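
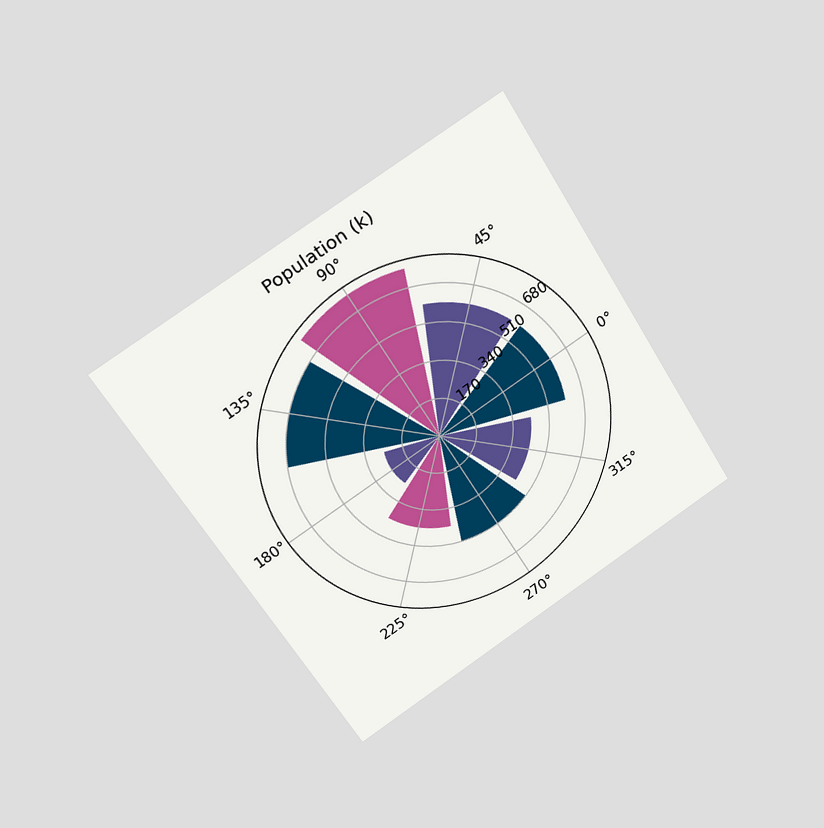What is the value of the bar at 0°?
The chart is tilted about 32° counter-clockwise and viewed at a slight angle. The bar at 0° reaches 595k on the radial axis.

595k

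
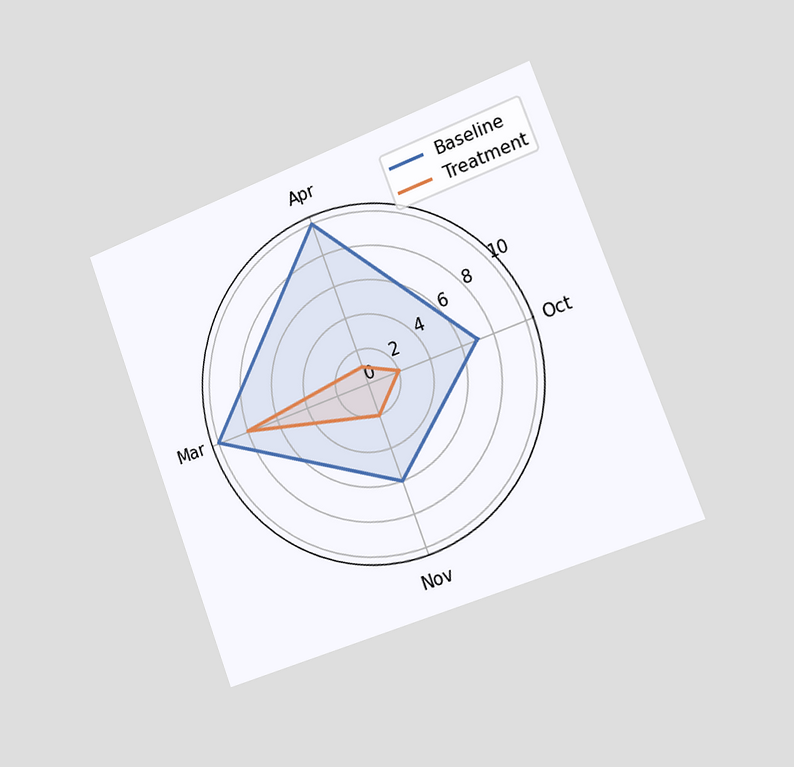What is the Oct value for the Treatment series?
2

The chart is tilted about 20° counter-clockwise and viewed slightly from the right. On the Oct axis, Treatment reaches 2.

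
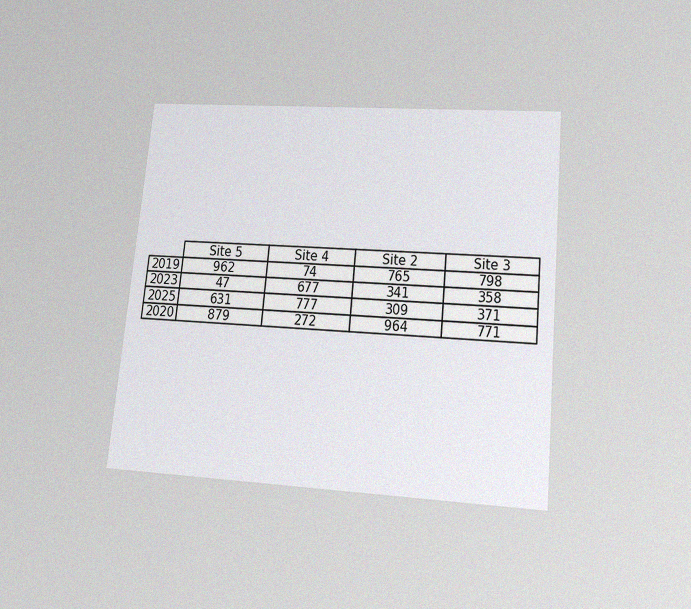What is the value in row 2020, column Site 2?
The chart is tilted about 5° clockwise and viewed slightly from below, with some photo noise. The (2020, Site 2) cell reads 964.

964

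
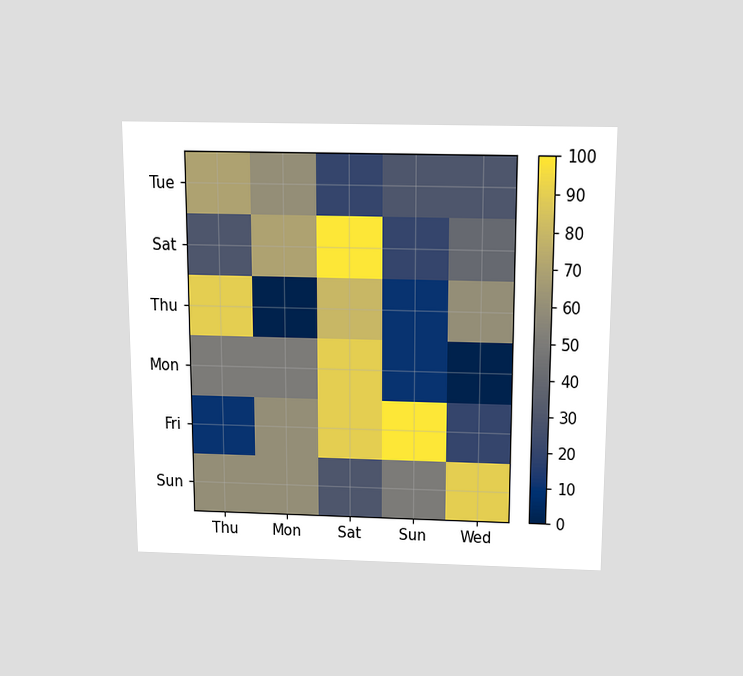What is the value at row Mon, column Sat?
90

The chart is viewed slightly from above. Matching cell (Mon, Sat) against the colorbar gives 90.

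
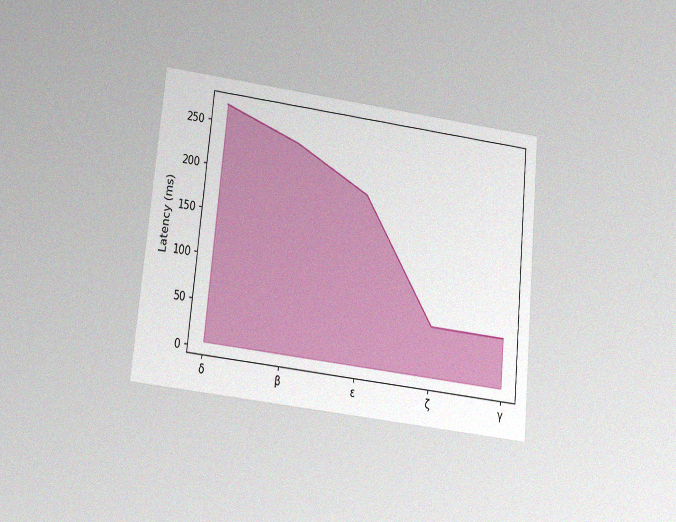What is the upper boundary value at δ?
270ms

The chart is tilted about 6° clockwise and viewed slightly from below, with some photo noise. At δ the upper boundary is at 270ms.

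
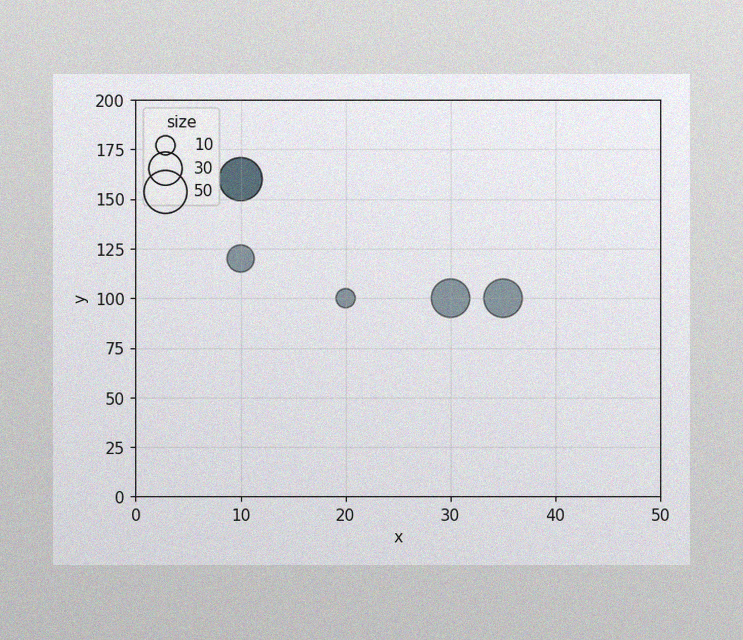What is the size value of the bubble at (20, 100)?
The image has some photo noise and uneven lighting. Matching the bubble at (20, 100) against the size legend gives 10.

10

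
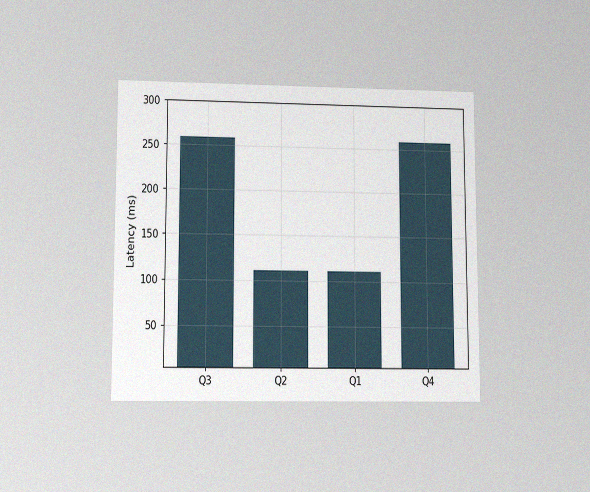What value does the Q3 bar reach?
259ms

The chart is viewed at a slight angle, with some photo noise. Reading along the chart's y-axis, the Q3 bar reaches 259ms.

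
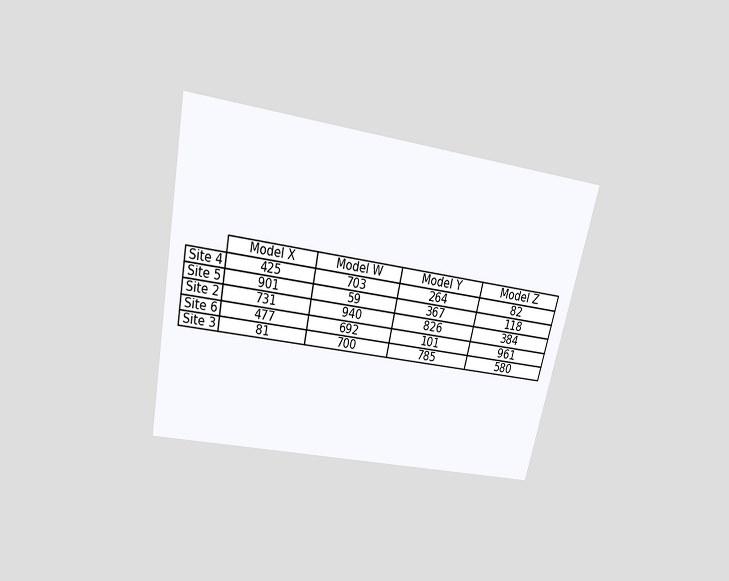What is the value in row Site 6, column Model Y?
The chart is tilted about 12° clockwise and viewed slightly from above. The (Site 6, Model Y) cell reads 101.

101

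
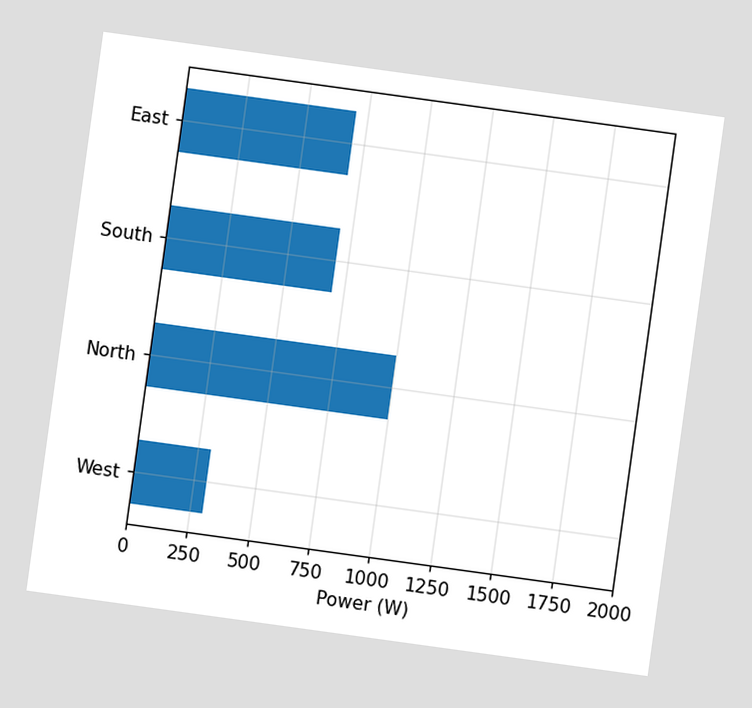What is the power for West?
300W

The chart is tilted about 8° clockwise. Reading along the chart's x-axis, the West bar reaches 300W.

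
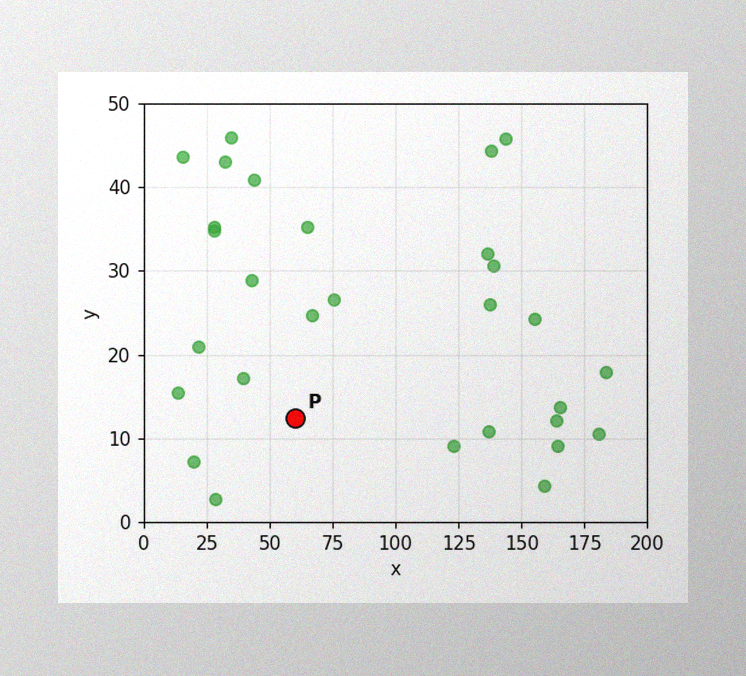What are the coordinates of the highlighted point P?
(60, 12.5)

The image has some photo noise and uneven lighting. Following the gridlines from P to each axis, P sits at (60, 12.5).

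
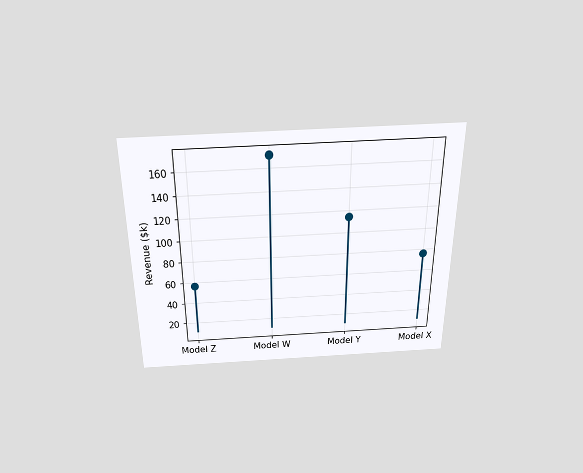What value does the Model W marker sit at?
$171k

The chart is viewed slightly from above. The Model W marker sits at $171k.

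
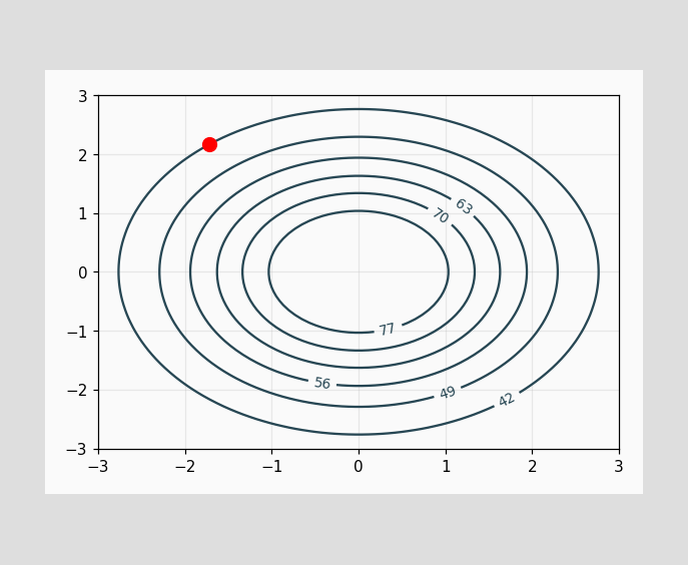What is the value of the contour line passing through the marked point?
The marked point sits on the contour labelled 42.

42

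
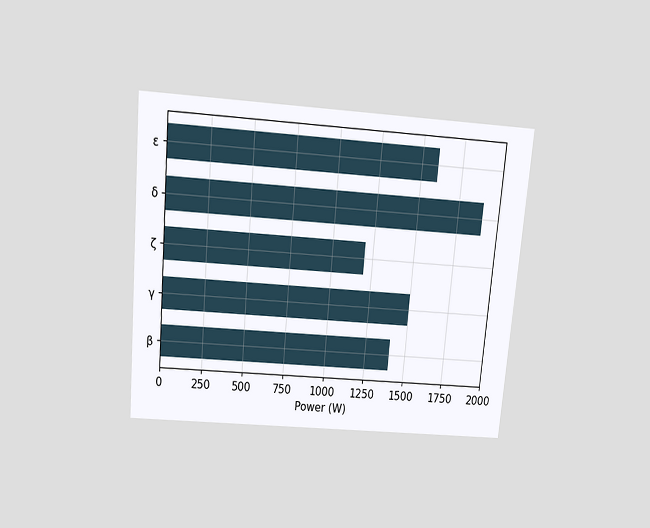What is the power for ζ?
The chart is tilted about 5° clockwise and viewed slightly from above. Reading along the chart's x-axis, the ζ bar reaches 1200W.

1200W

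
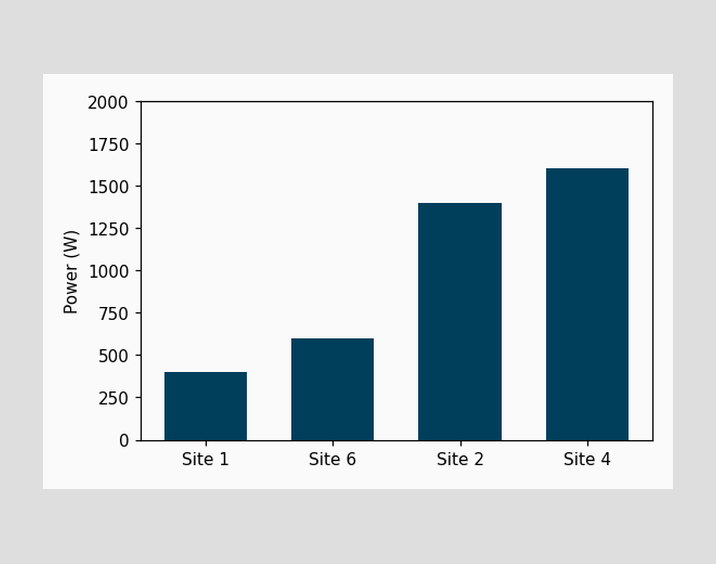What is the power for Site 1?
Reading along the chart's y-axis, the Site 1 bar reaches 400W.

400W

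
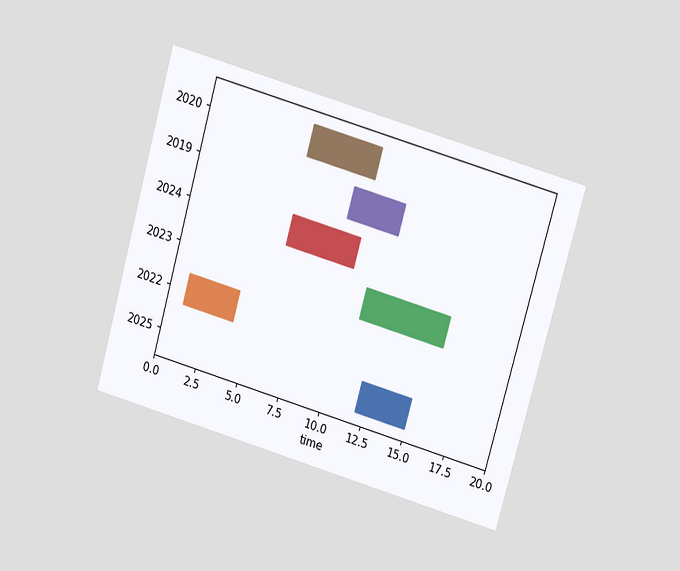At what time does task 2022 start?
1

The chart is tilted about 16° clockwise and viewed slightly from above. The 2022 bar begins at t=1.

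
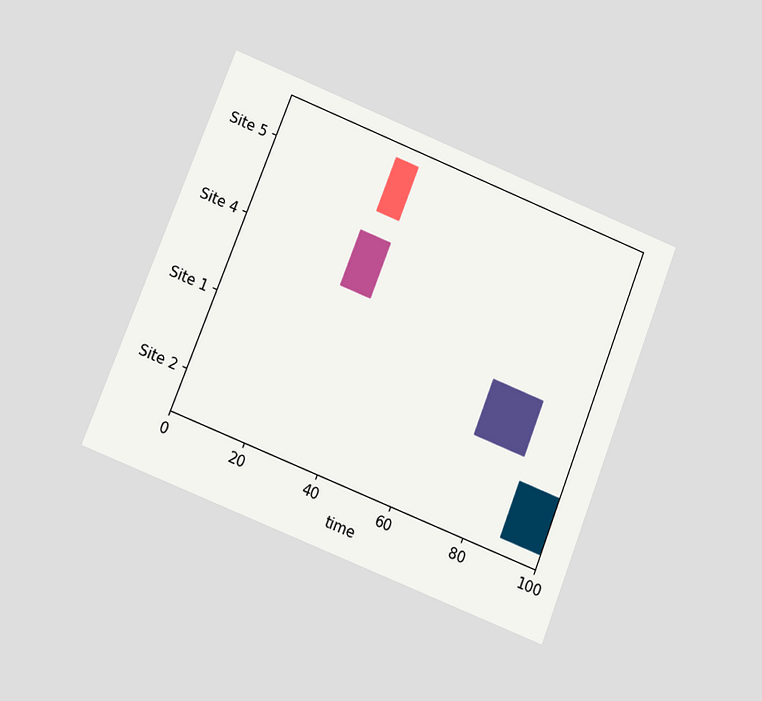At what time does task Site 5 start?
31

The chart is tilted about 21° clockwise and viewed at a slight angle. The Site 5 bar begins at t=31.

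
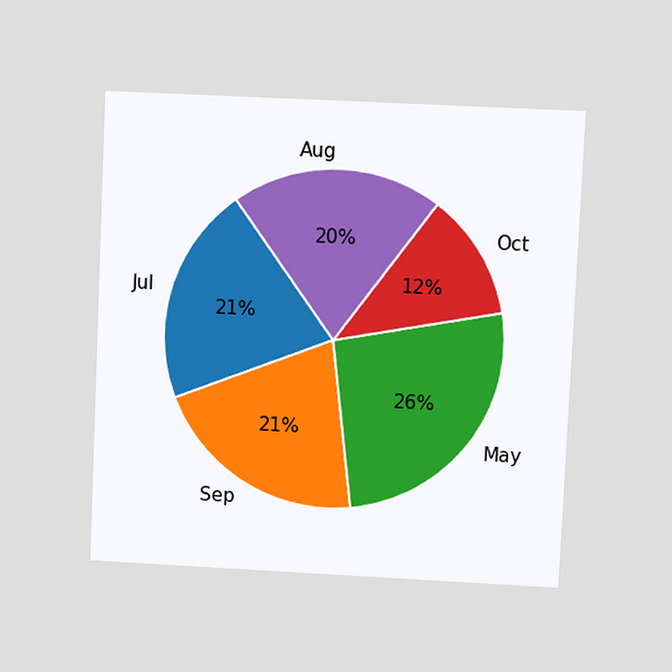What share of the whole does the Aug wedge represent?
The chart is tilted about 3° clockwise and viewed at a slight angle. The Aug slice takes up 20% of the pie.

20%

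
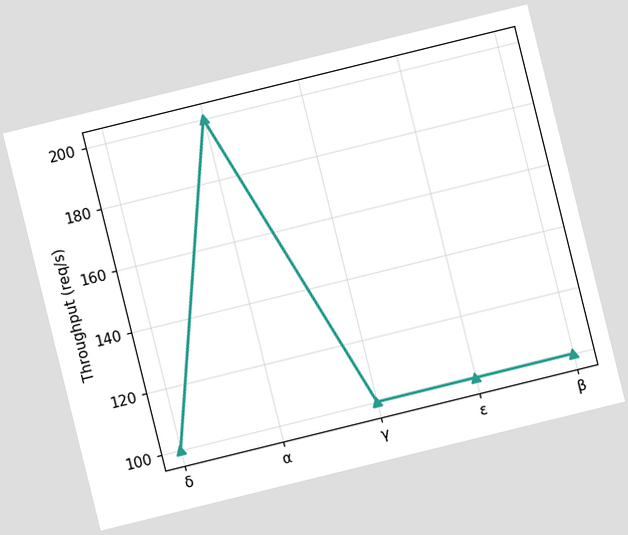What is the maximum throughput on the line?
The chart is tilted about 14° counter-clockwise. The highest point is at α, and reading across to the y-axis gives 200req/s.

200req/s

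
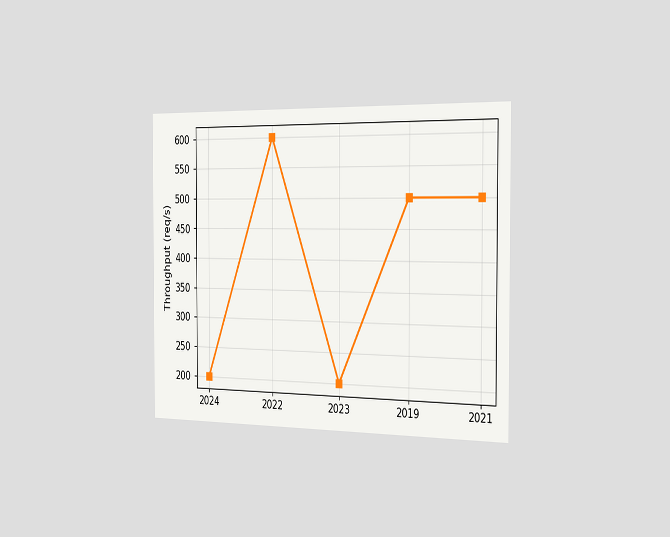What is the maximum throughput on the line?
The chart is viewed slightly from the right. The highest point is at 2022, and reading across to the y-axis gives 600req/s.

600req/s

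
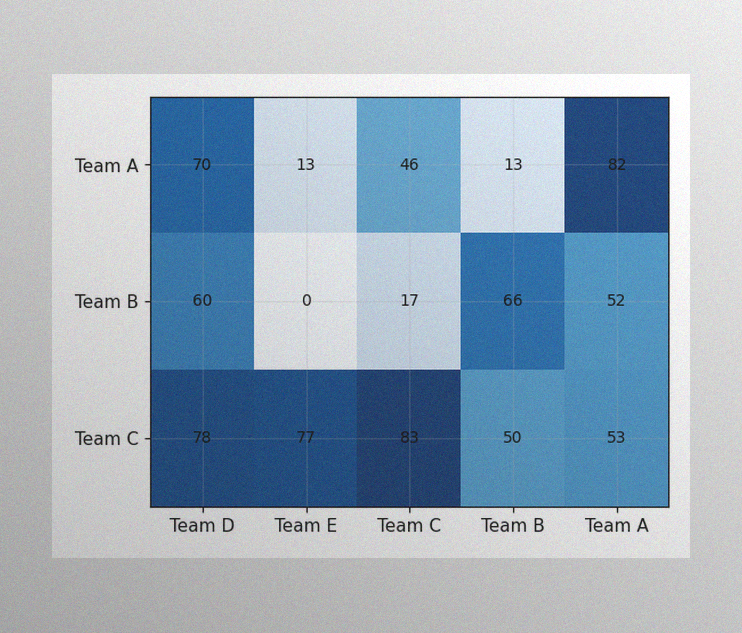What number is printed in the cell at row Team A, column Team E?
The image has some photo noise and uneven lighting. The (Team A, Team E) cell reads 13.

13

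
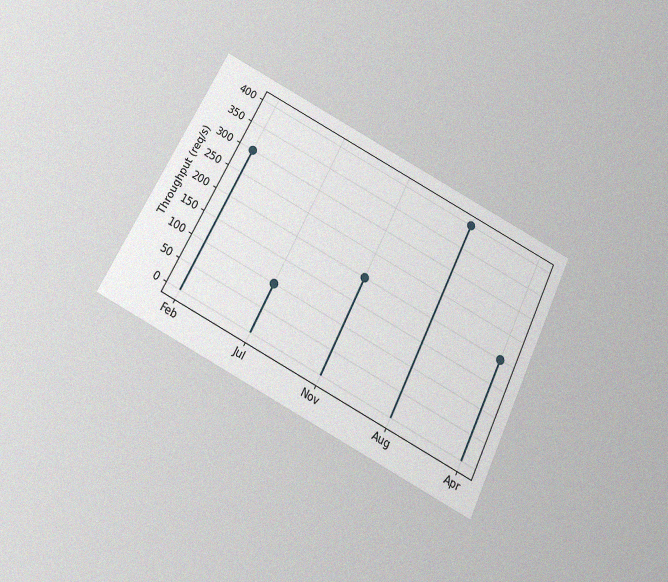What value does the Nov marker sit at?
200req/s

The chart is tilted about 27° clockwise and viewed slightly from below, with some photo noise. The Nov marker sits at 200req/s.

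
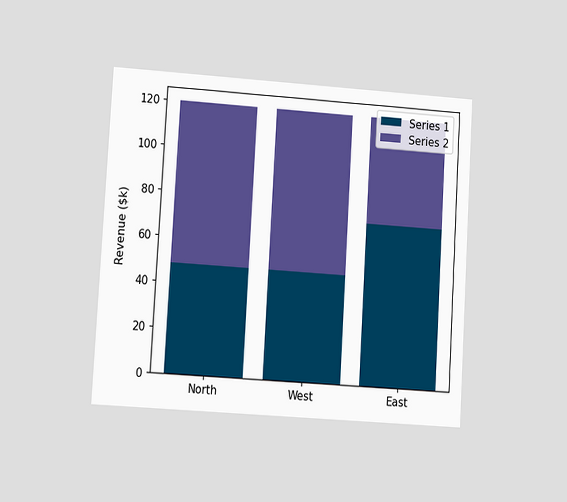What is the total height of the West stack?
$120k

The chart is tilted about 3° clockwise and viewed at a slight angle. The West stack's top reaches $120k on the y-axis.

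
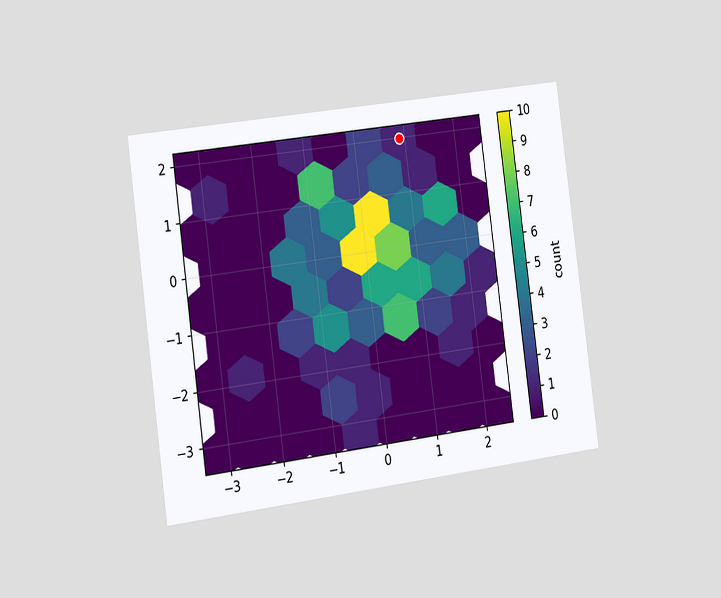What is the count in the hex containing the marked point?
The chart is tilted about 8° counter-clockwise and viewed slightly from the left. The marked hex reads 1 on the colorbar.

1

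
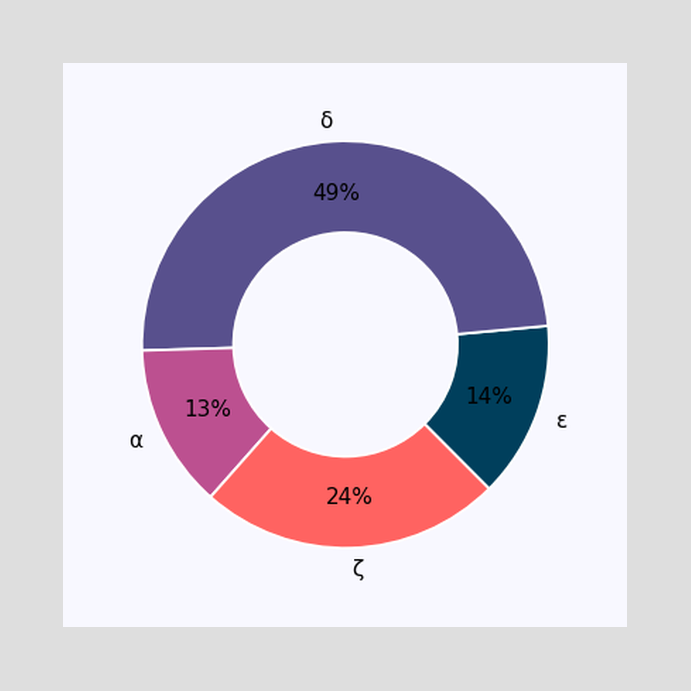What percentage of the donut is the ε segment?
14%

The ε segment takes up 14% of the ring.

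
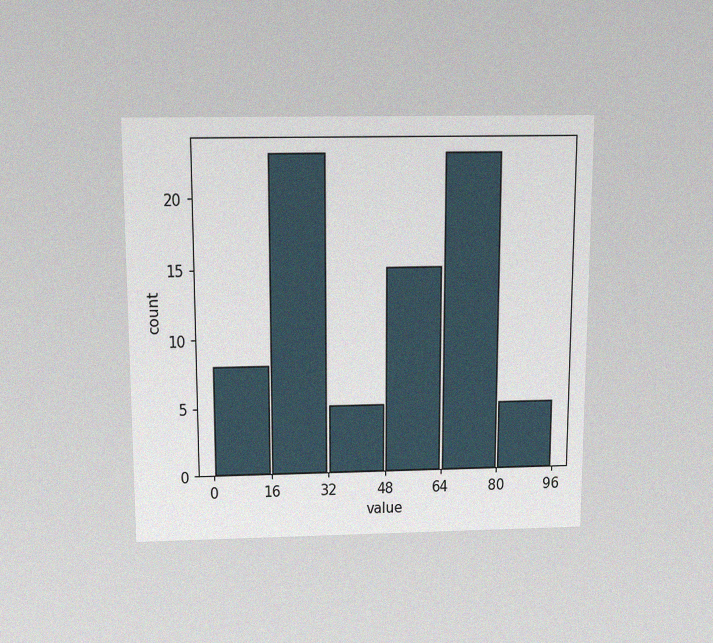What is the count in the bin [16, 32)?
The chart is viewed slightly from above, with some photo noise. The [16, 32) bin has height 23.

23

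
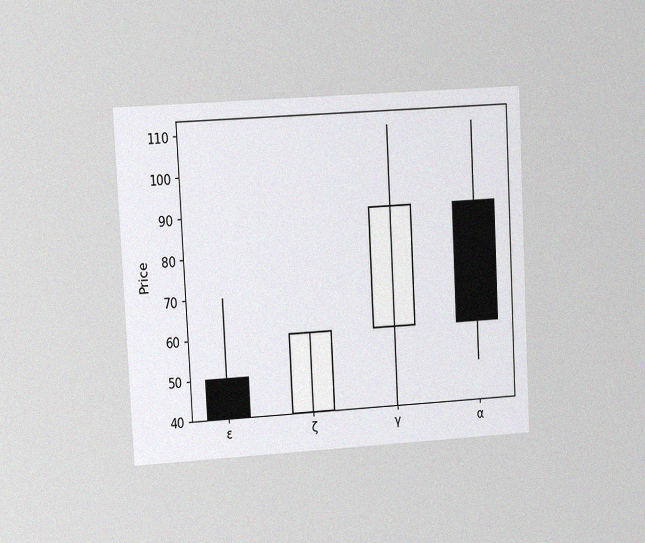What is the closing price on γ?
90

The chart is tilted about 3° counter-clockwise and viewed at a slight angle, with some photo noise. The γ candle closes at 90.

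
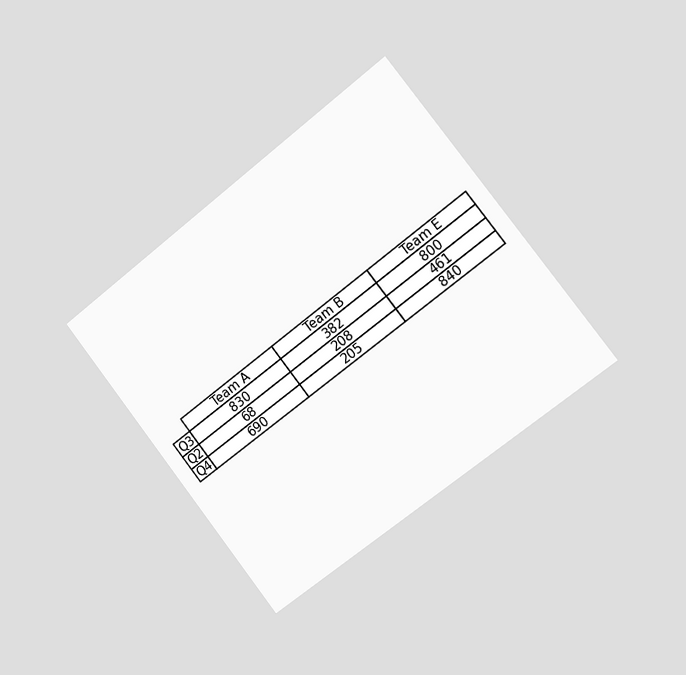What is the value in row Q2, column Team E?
461

The chart is tilted about 38° counter-clockwise and viewed slightly from the right. The (Q2, Team E) cell reads 461.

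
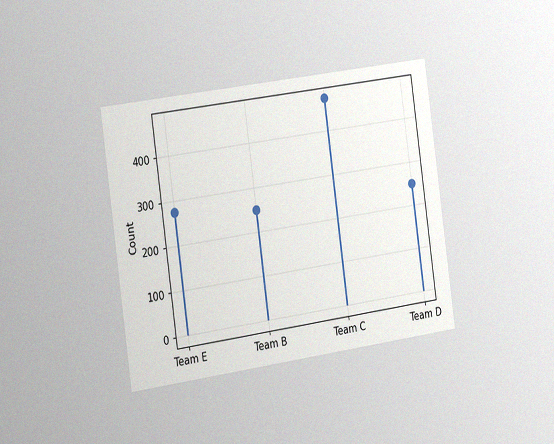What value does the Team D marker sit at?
250

The chart is tilted about 8° counter-clockwise and viewed slightly from the left, with some photo noise. The Team D marker sits at 250.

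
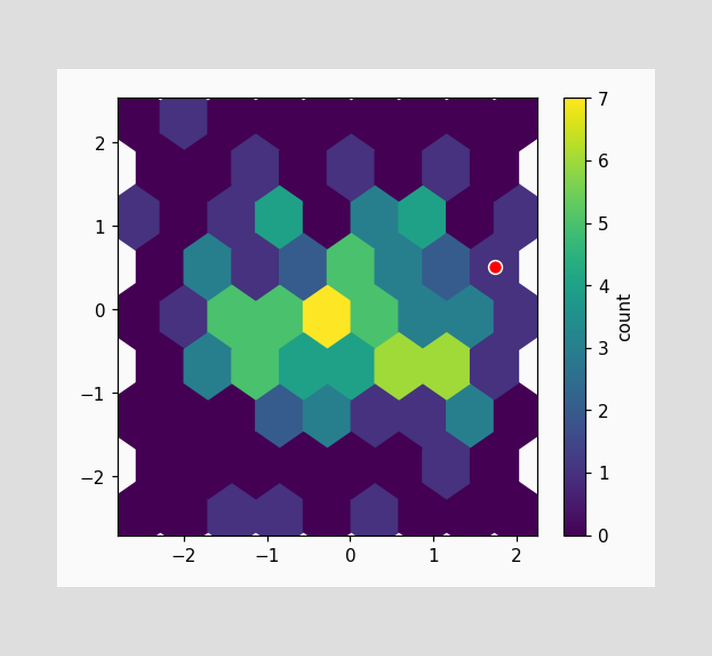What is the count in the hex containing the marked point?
1

The marked hex reads 1 on the colorbar.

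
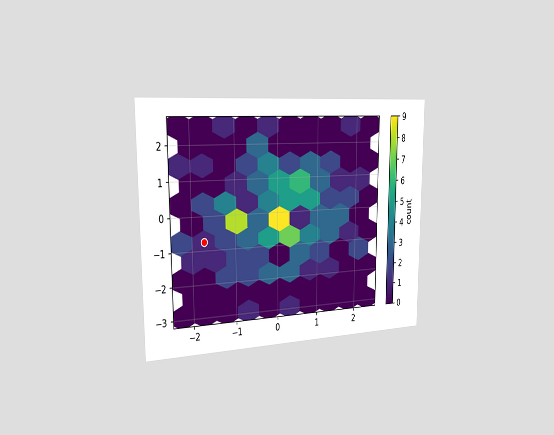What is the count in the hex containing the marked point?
The chart is viewed slightly from the left. The marked hex reads 1 on the colorbar.

1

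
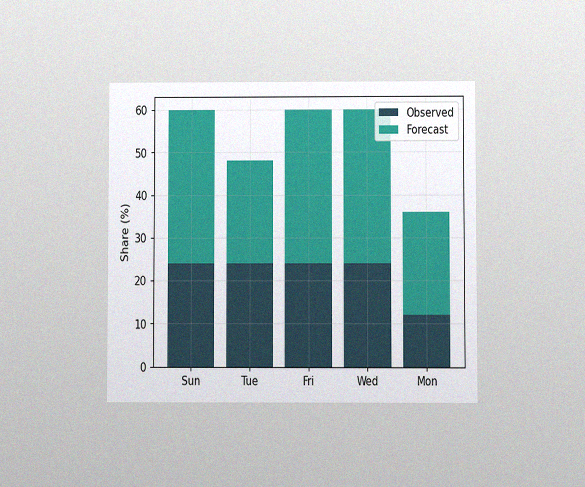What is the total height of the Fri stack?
The chart is viewed at a slight angle, with some photo noise. The Fri stack's top reaches 60% on the y-axis.

60%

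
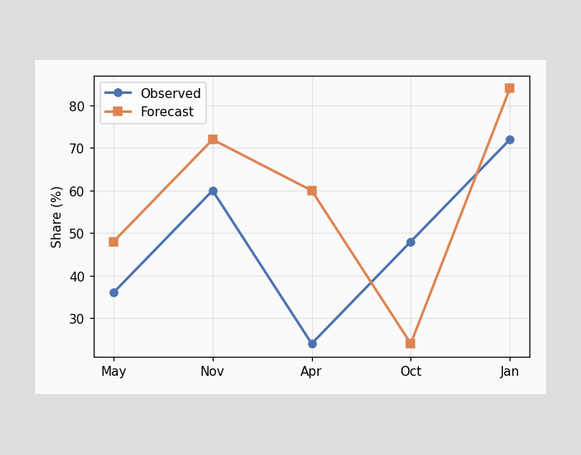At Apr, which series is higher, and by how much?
Forecast, by 36%

At Apr, Forecast sits above the other line by 36%.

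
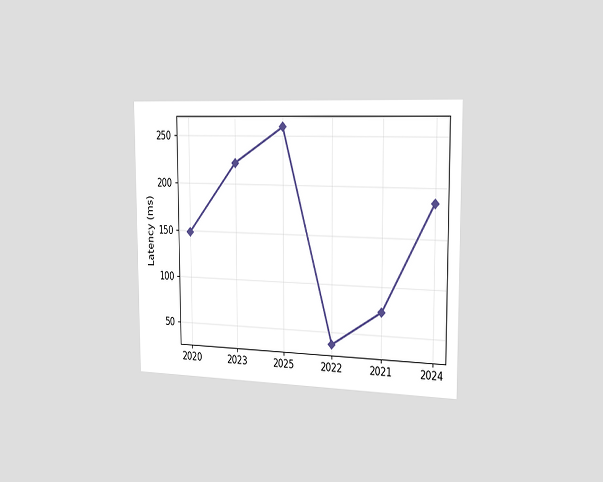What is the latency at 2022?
The chart is viewed slightly from the right. At 2022, the line is at 37ms.

37ms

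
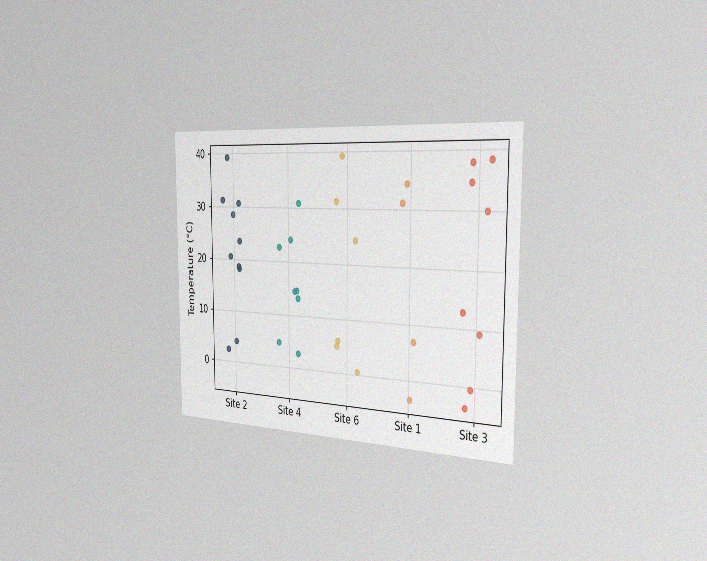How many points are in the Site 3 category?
8

The chart is viewed slightly from the right, with some photo noise. Counting the markers in the Site 3 column gives 8.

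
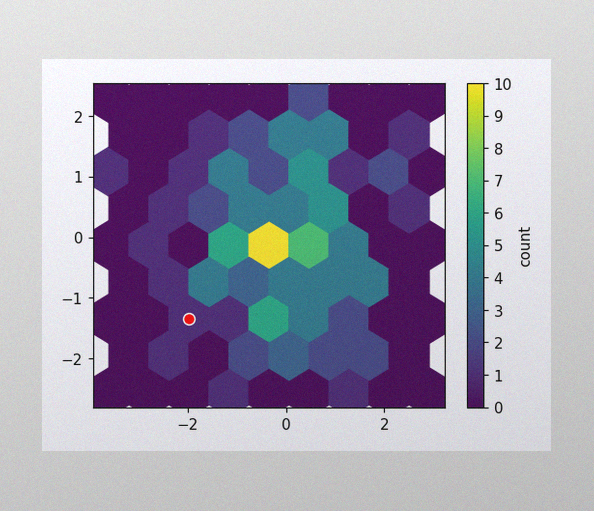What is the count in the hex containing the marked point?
The image has some photo noise and uneven lighting. The marked hex reads 1 on the colorbar.

1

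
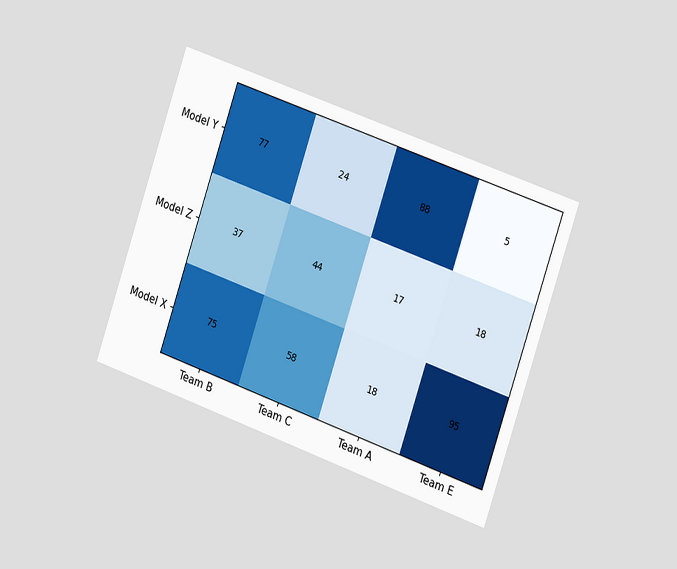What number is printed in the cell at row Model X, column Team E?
The chart is tilted about 19° clockwise and viewed slightly from the right. The (Model X, Team E) cell reads 95.

95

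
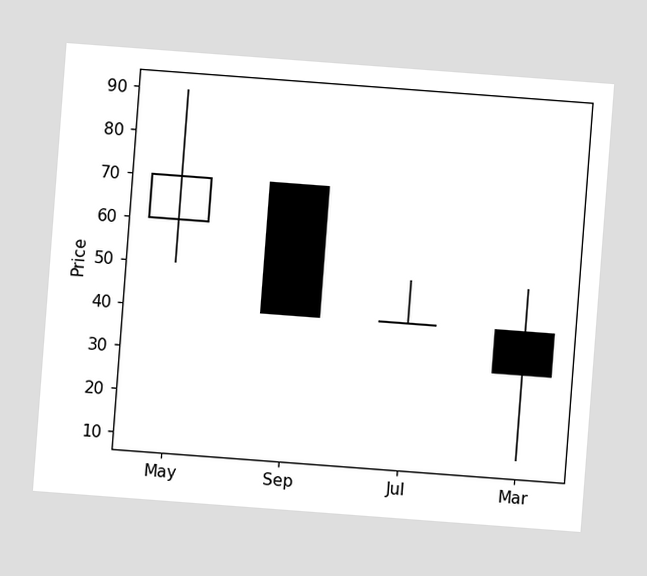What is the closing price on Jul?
40

The chart is tilted about 4° clockwise. The Jul candle closes at 40.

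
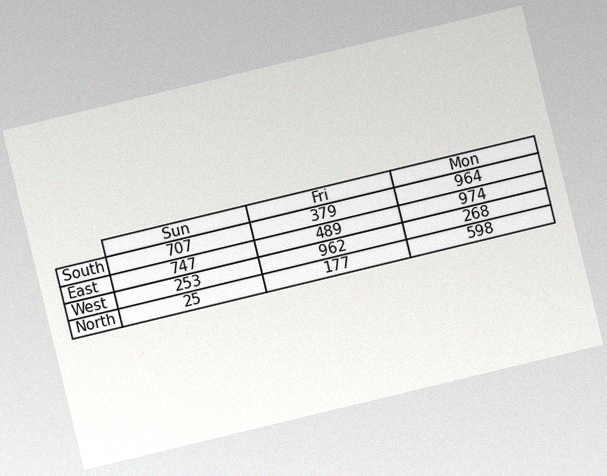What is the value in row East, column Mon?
The chart is tilted about 14° counter-clockwise, with some photo noise. The (East, Mon) cell reads 974.

974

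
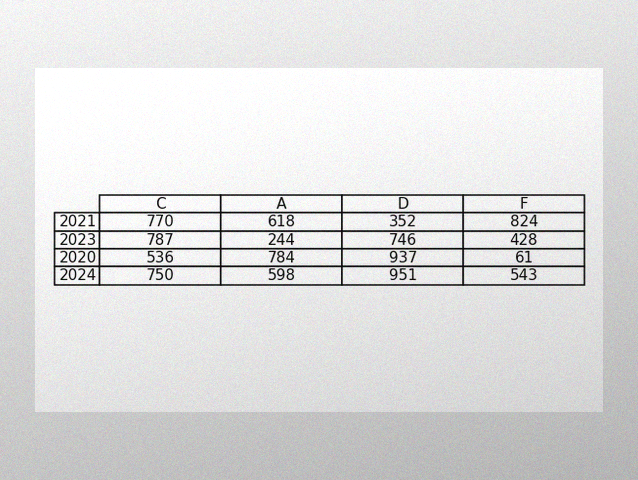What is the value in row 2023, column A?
The image has some photo noise and uneven lighting. The (2023, A) cell reads 244.

244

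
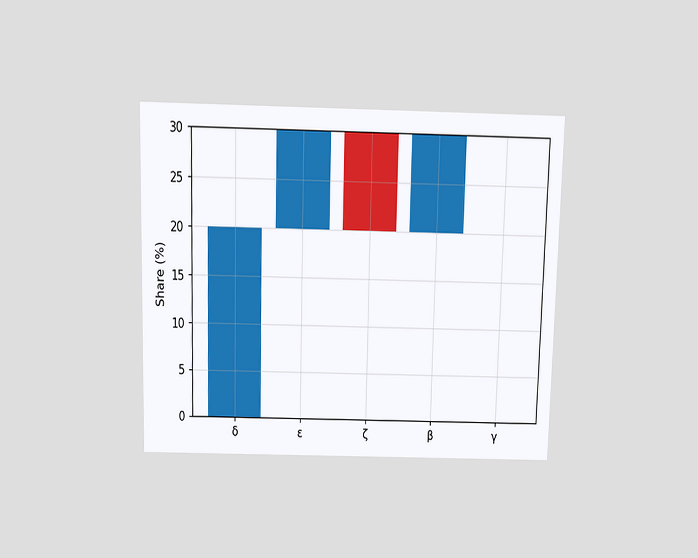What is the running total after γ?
The chart is viewed slightly from above. After γ the running total reaches 30%.

30%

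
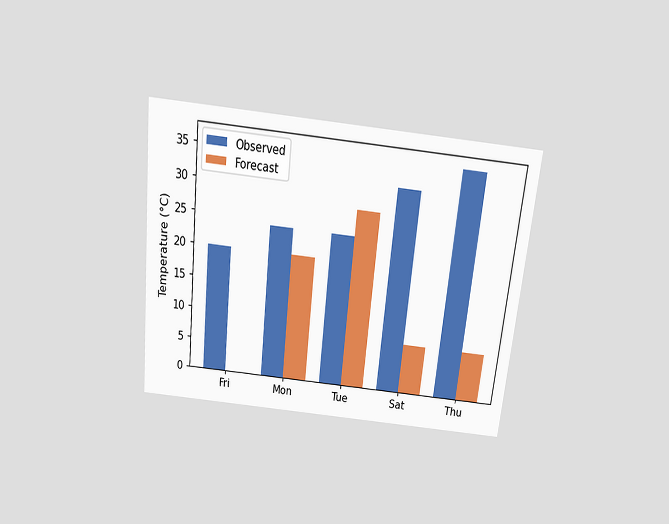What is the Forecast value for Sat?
8°C

The chart is tilted about 6° clockwise and viewed slightly from above. The Forecast bar at Sat reaches 8°C on the y-axis.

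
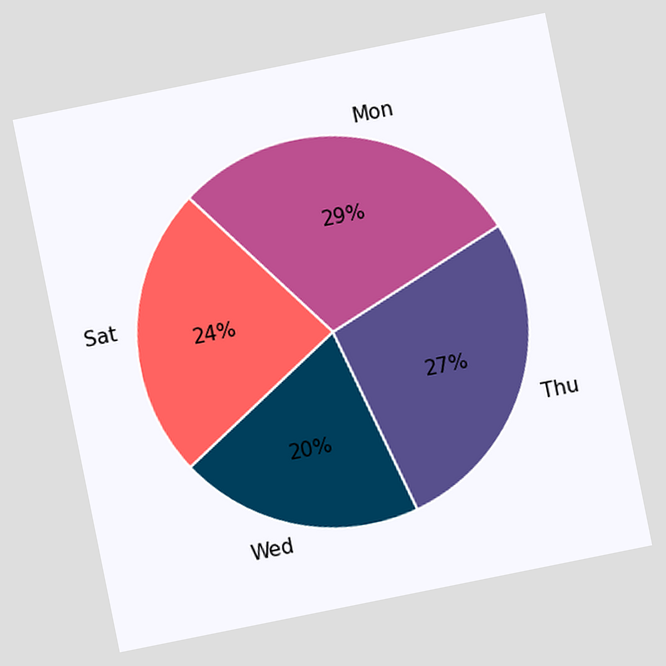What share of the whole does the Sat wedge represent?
24%

The chart is tilted about 11° counter-clockwise. The Sat slice takes up 24% of the pie.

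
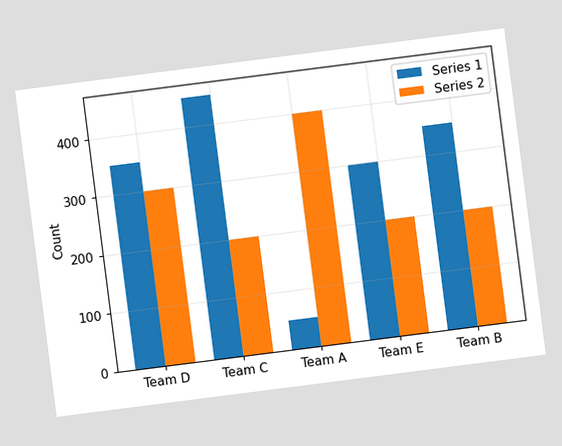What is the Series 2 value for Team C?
200

The chart is tilted about 7° counter-clockwise. The Series 2 bar at Team C reaches 200 on the y-axis.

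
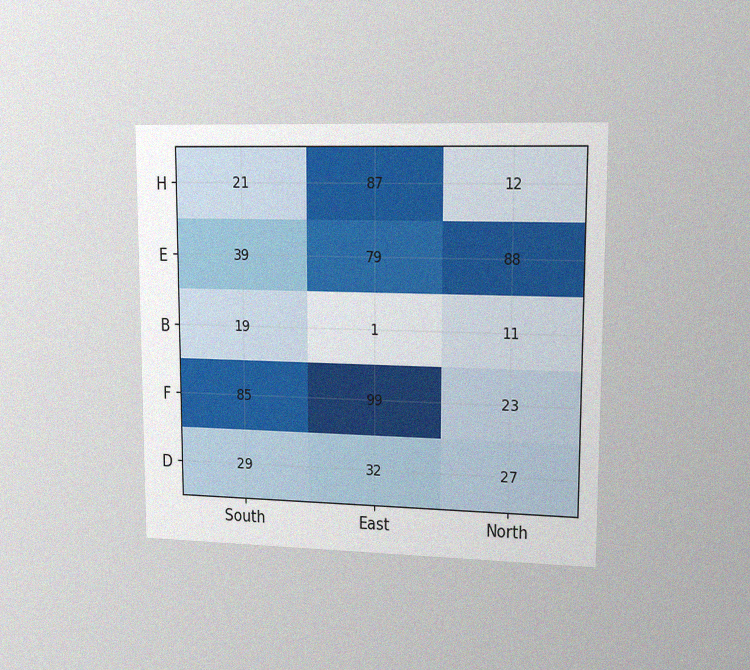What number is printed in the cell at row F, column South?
The chart is viewed slightly from the right, with some photo noise. The (F, South) cell reads 85.

85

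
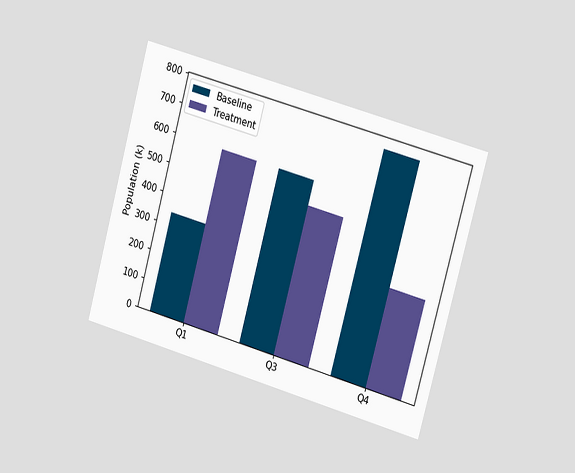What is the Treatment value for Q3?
The chart is tilted about 16° clockwise and viewed slightly from the right. The Treatment bar at Q3 reaches 510k on the y-axis.

510k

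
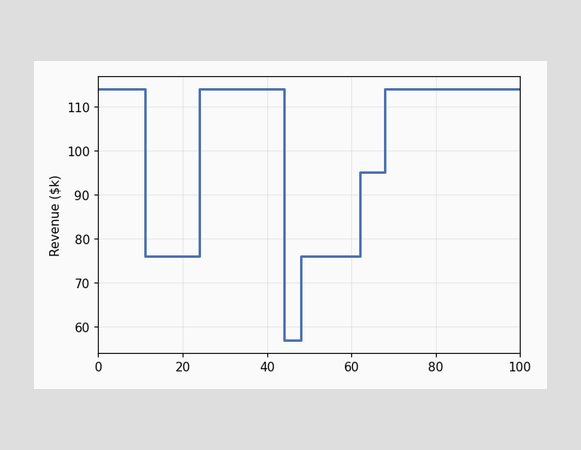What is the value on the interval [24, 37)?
$114k

On [24, 37) the step sits at $114k.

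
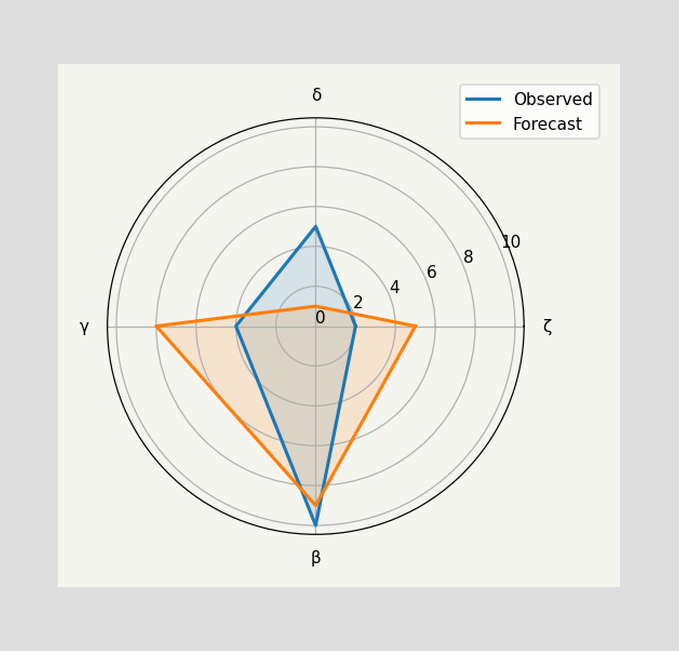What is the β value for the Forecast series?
On the β axis, Forecast reaches 9.

9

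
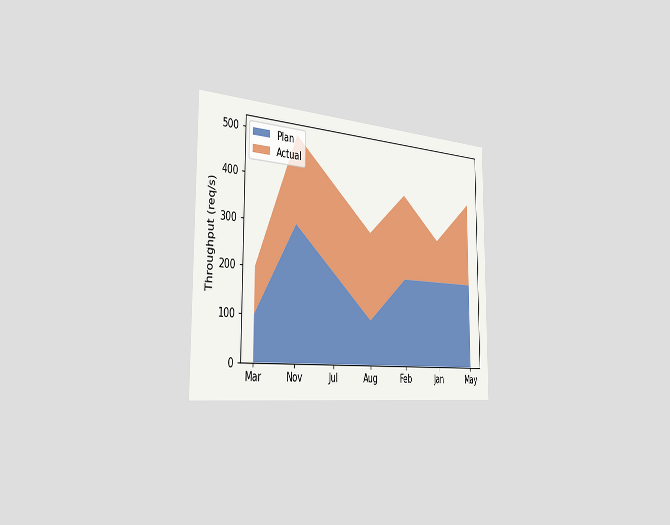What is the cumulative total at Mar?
The chart is viewed slightly from the left. The stacked total at Mar reaches 200req/s.

200req/s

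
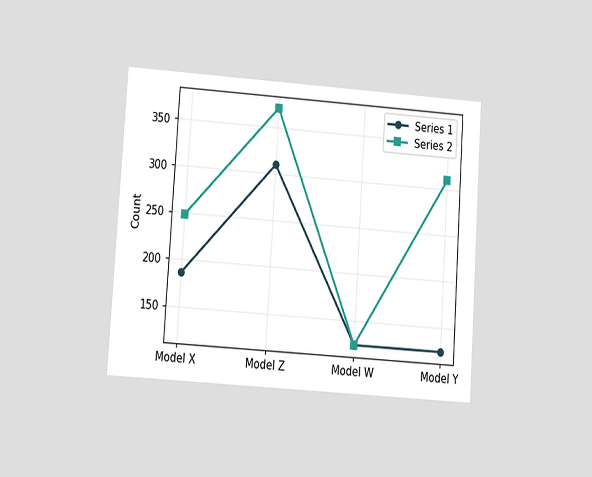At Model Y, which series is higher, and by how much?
Series 2, by 186

The chart is tilted about 4° clockwise and viewed at a slight angle. At Model Y, Series 2 sits above the other line by 186.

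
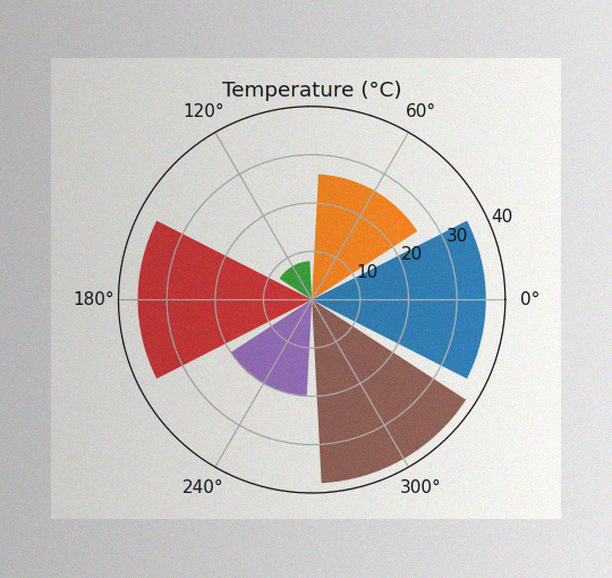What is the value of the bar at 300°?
38°C

The image has some photo noise and uneven lighting. The bar at 300° reaches 38°C on the radial axis.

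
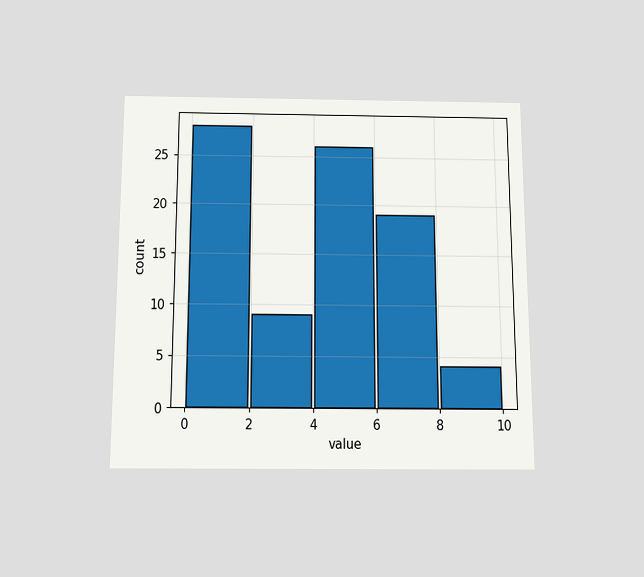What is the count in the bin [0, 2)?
The chart is viewed slightly from below. The [0, 2) bin has height 28.

28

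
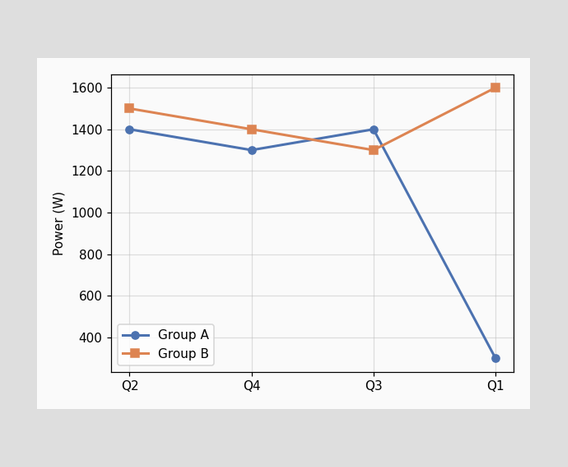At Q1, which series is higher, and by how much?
Group B, by 1300W

At Q1, Group B sits above the other line by 1300W.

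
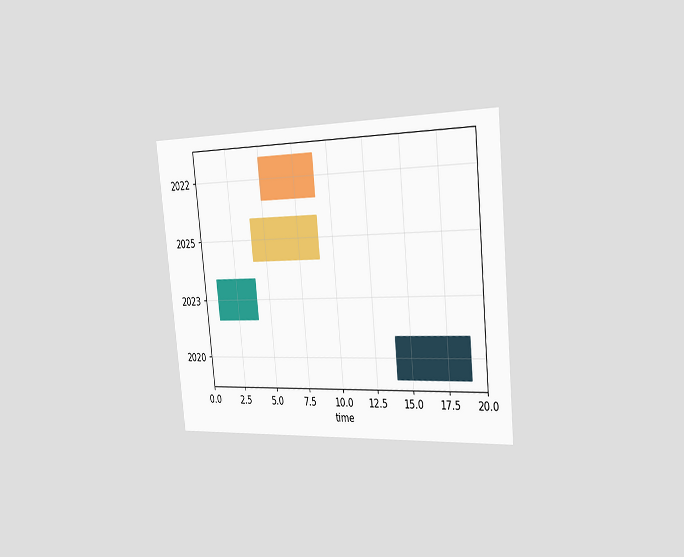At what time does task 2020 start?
The chart is tilted about 6° counter-clockwise and viewed slightly from the right. The 2020 bar begins at t=14.

14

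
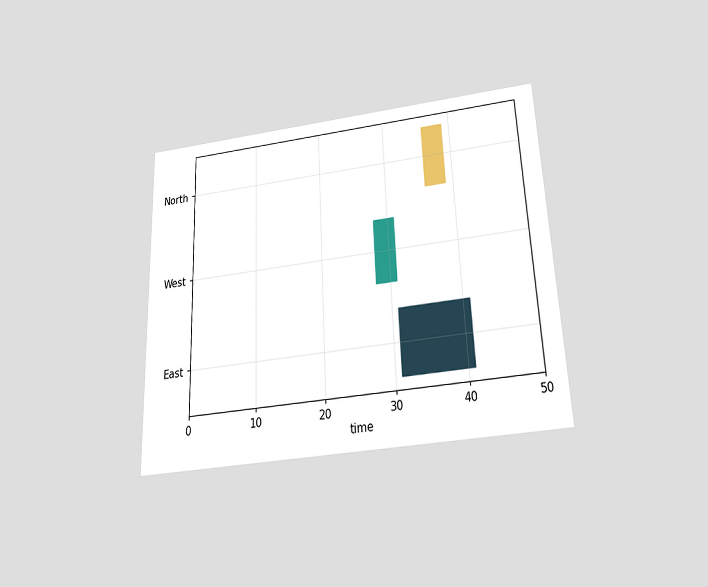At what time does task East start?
The chart is tilted about 2° counter-clockwise and viewed slightly from below. The East bar begins at t=31.

31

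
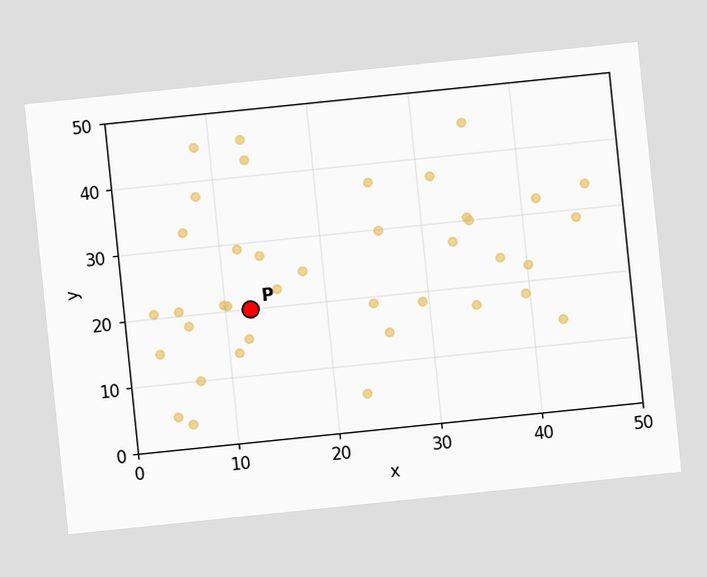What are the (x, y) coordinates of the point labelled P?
The chart is tilted about 6° counter-clockwise. Following the gridlines from P to each axis, P sits at (12.5, 20).

(12.5, 20)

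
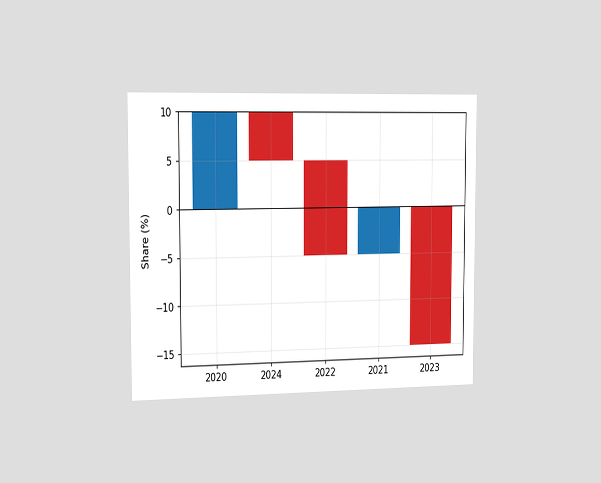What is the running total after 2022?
-5%

The chart is viewed slightly from the left. After 2022 the running total reaches -5%.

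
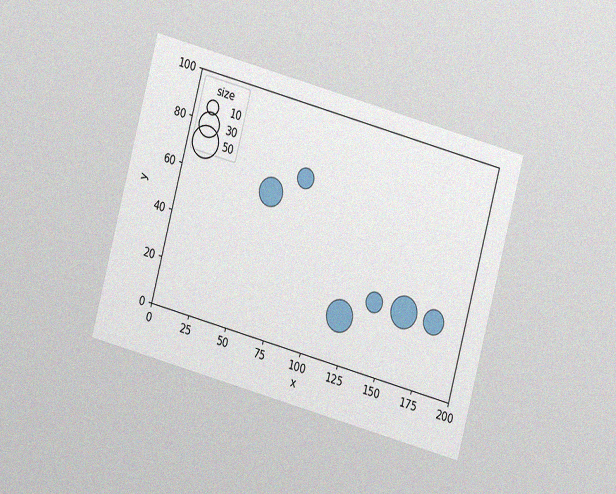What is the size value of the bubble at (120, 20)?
The chart is tilted about 15° clockwise and viewed at a slight angle, with some photo noise. Matching the bubble at (120, 20) against the size legend gives 50.

50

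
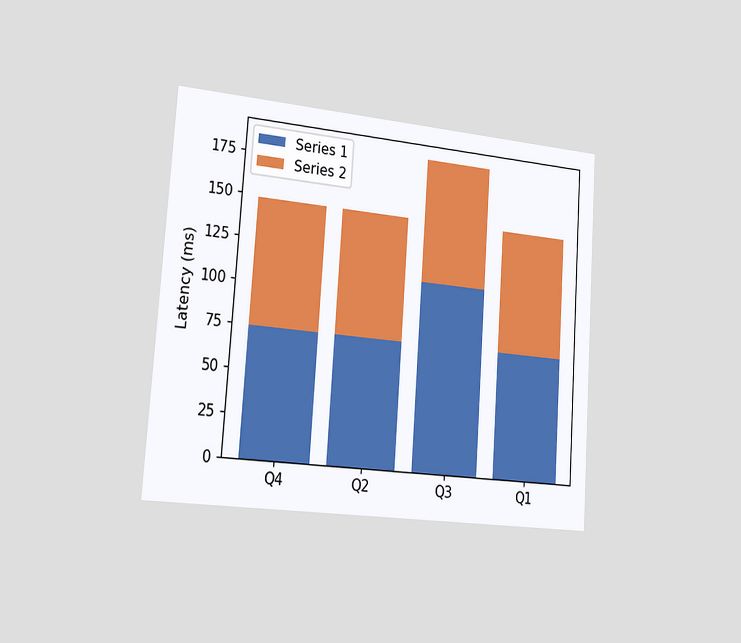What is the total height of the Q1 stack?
148ms

The chart is tilted about 4° clockwise and viewed slightly from the left. The Q1 stack's top reaches 148ms on the y-axis.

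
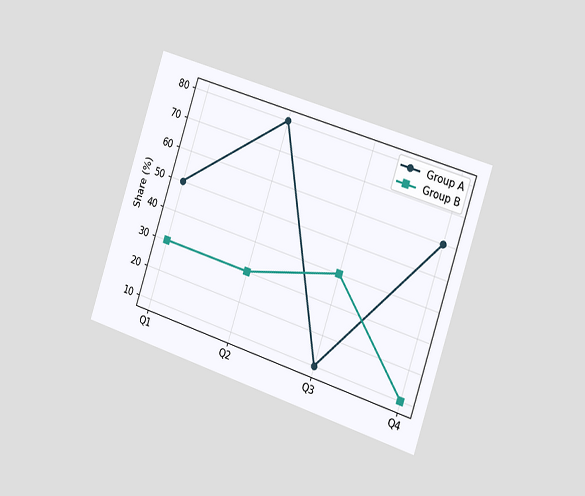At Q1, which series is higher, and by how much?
Group A, by 20%

The chart is tilted about 18° clockwise and viewed slightly from the right. At Q1, Group A sits above the other line by 20%.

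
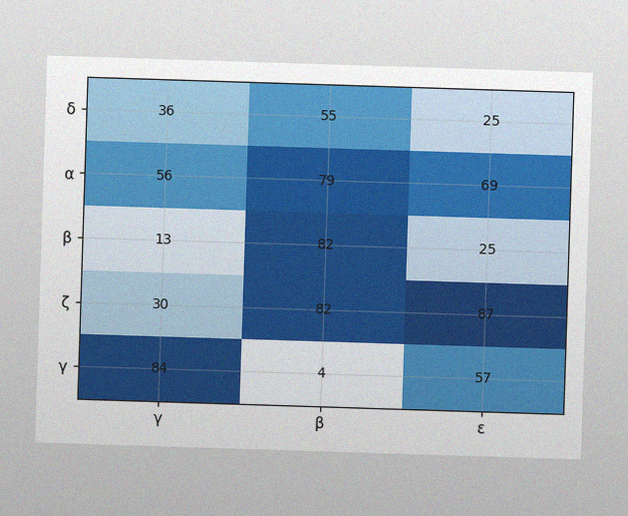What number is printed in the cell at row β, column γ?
The image has some photo noise and uneven lighting. The (β, γ) cell reads 13.

13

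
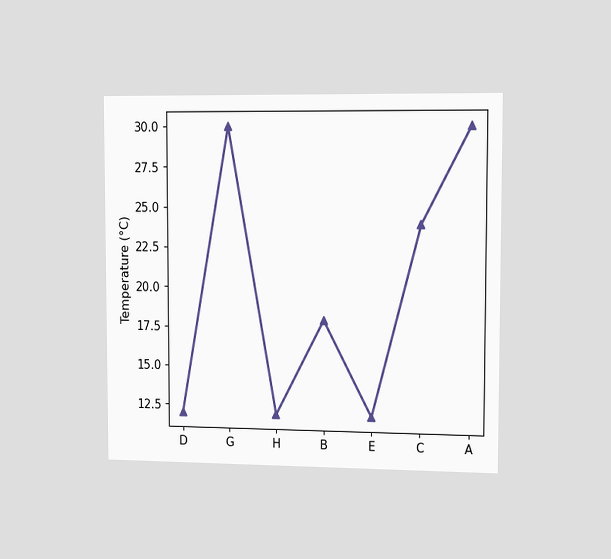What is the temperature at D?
The chart is viewed slightly from the right. At D, the line is at 12°C.

12°C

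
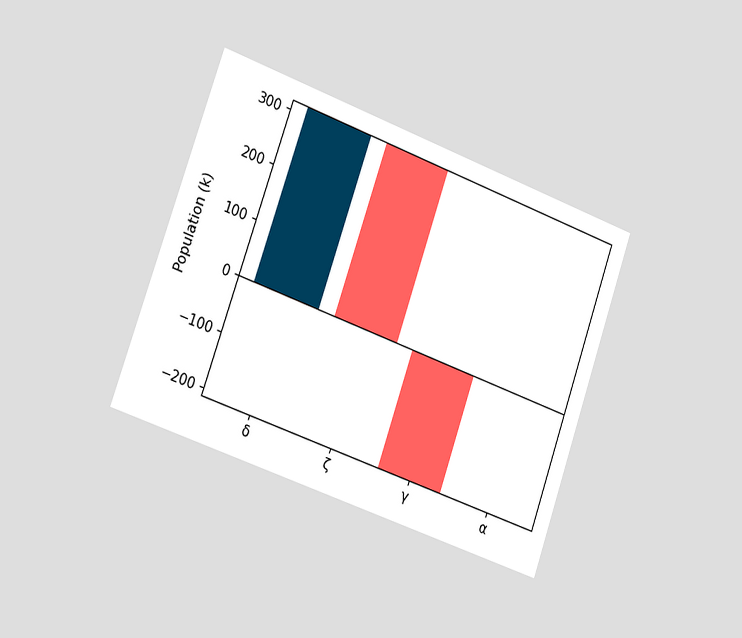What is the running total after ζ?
0k

The chart is tilted about 19° clockwise and viewed slightly from the left. After ζ the running total reaches 0k.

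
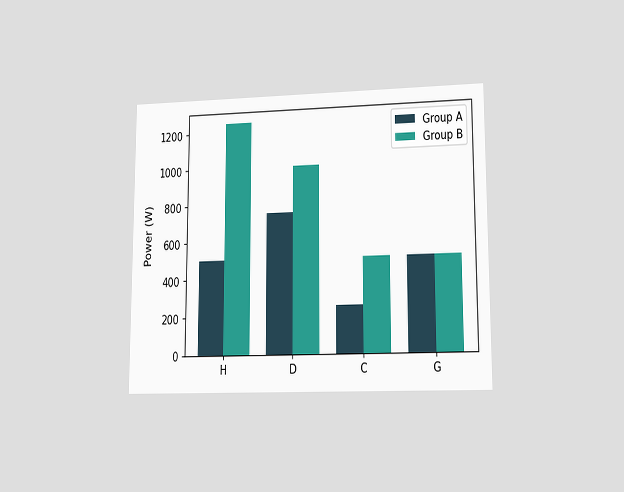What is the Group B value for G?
The chart is viewed at a slight angle. The Group B bar at G reaches 500W on the y-axis.

500W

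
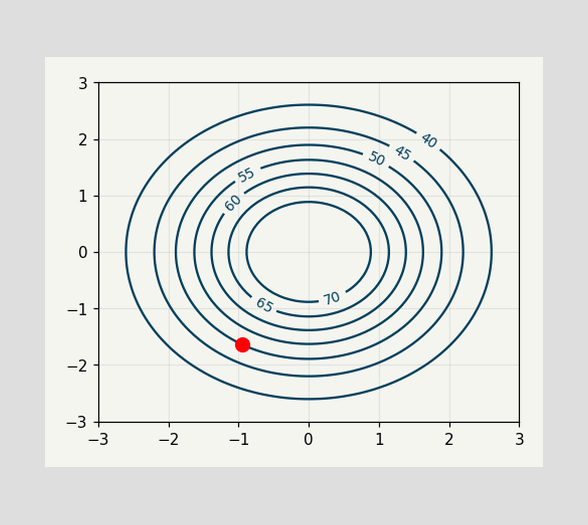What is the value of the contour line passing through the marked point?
50

The marked point sits on the contour labelled 50.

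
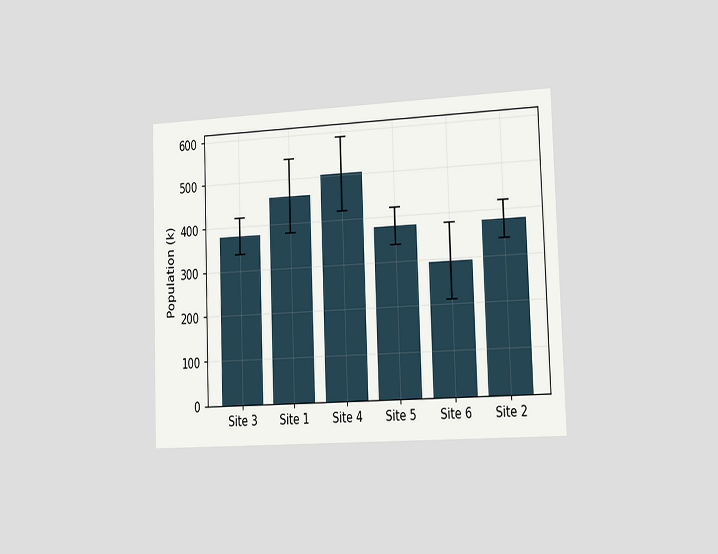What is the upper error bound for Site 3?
The chart is tilted about 2° counter-clockwise and viewed slightly from the right. The Site 3 bar's upper whisker reaches 420k.

420k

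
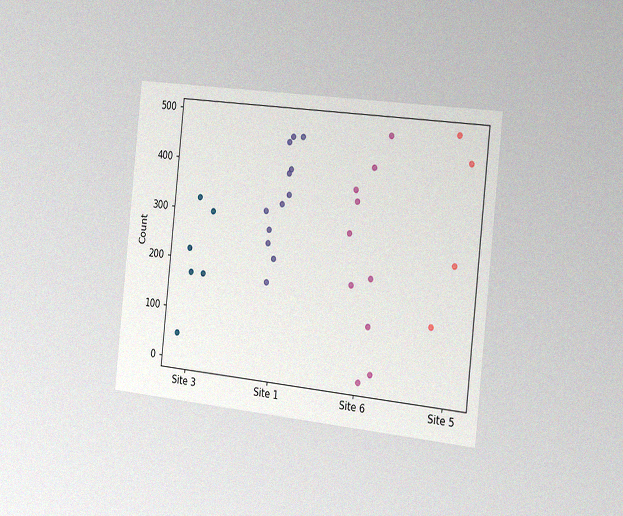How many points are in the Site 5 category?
The chart is tilted about 6° clockwise and viewed slightly from the right, with some photo noise. Counting the markers in the Site 5 column gives 4.

4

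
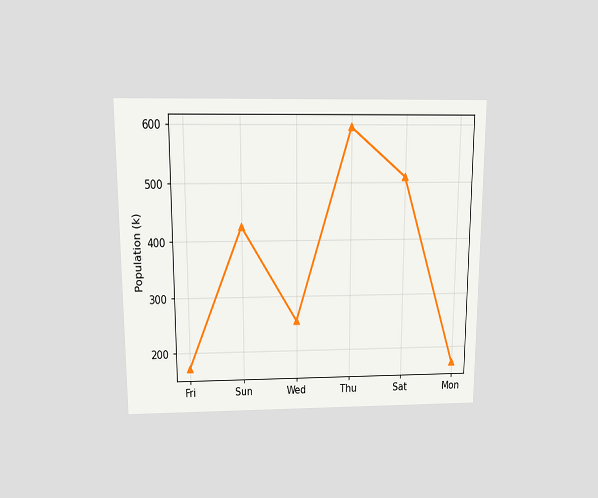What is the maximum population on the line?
The chart is viewed slightly from above. The highest point is at Thu, and reading across to the y-axis gives 595k.

595k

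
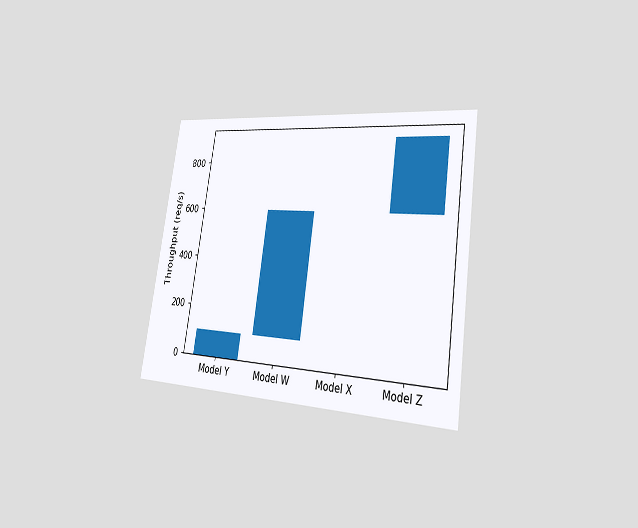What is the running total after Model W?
600req/s

The chart is tilted about 9° clockwise and viewed slightly from the right. After Model W the running total reaches 600req/s.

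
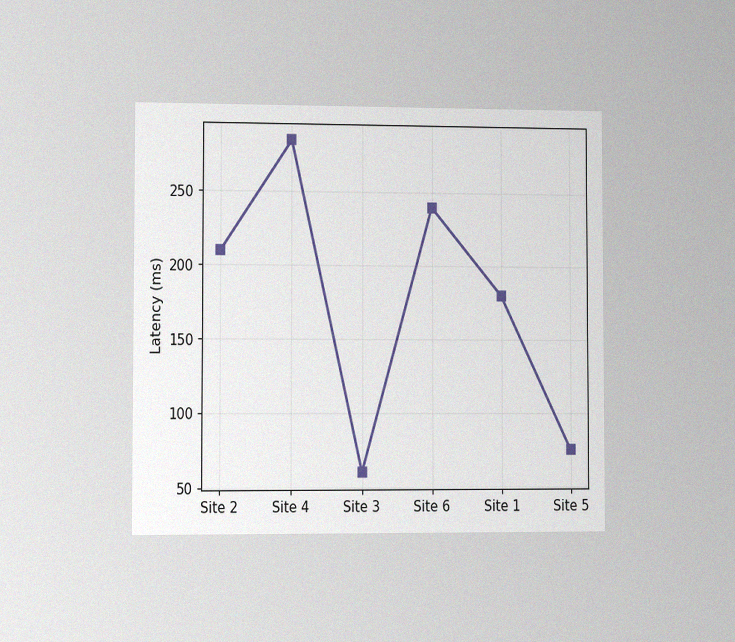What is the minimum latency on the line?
The chart is viewed slightly from the left, with some photo noise. The lowest point is at Site 3, and reading across to the y-axis gives 60ms.

60ms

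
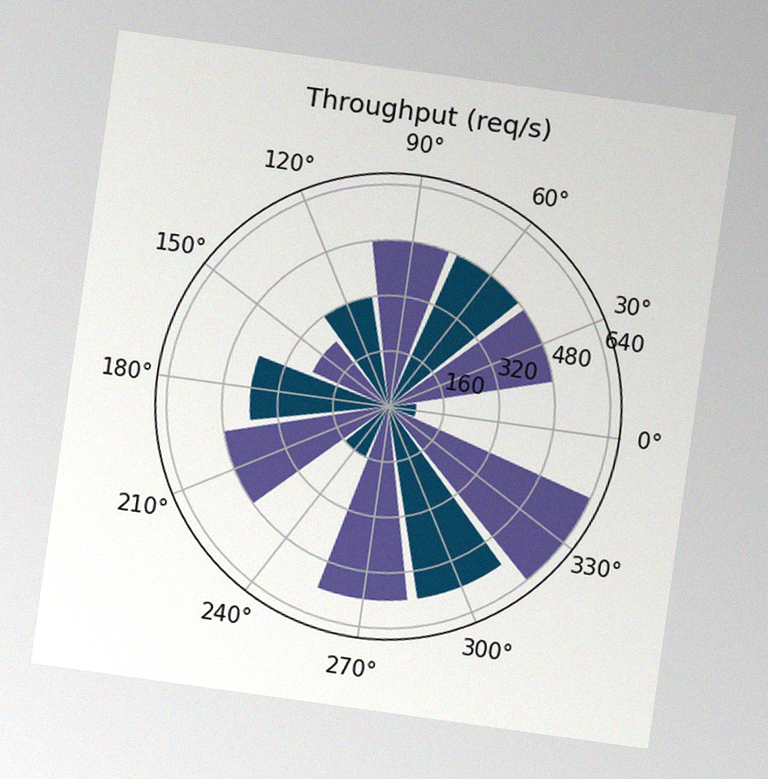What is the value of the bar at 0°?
80req/s

The chart is tilted about 8° clockwise, with some photo noise. The bar at 0° reaches 80req/s on the radial axis.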